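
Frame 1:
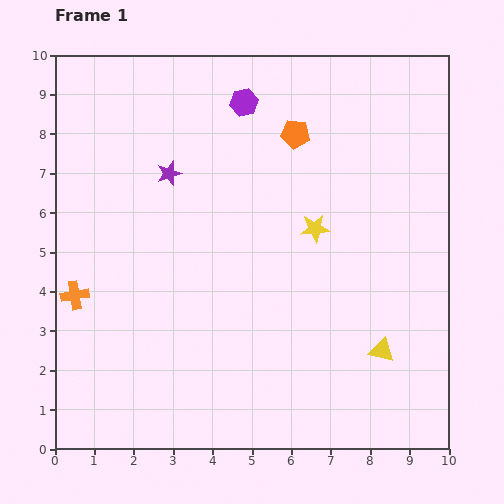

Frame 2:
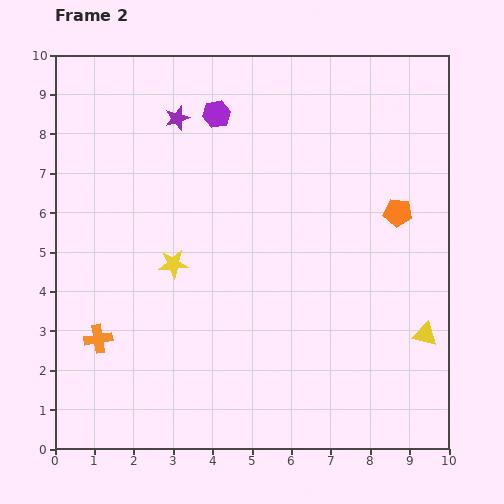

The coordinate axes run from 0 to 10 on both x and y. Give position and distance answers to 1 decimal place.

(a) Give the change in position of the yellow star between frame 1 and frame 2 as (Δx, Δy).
(-3.6, -0.9)

The yellow star was at (6.6, 5.6) in frame 1 and (3.0, 4.7) in frame 2.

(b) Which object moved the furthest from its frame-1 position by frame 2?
the yellow star

(moved 3.7; next 3.3)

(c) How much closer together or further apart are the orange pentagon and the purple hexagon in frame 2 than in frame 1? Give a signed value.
+3.7

Distance in frame 1: 1.5. Distance in frame 2: 5.2.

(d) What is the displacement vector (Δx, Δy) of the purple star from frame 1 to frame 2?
(0.2, 1.4)

The purple star was at (2.9, 7.0) in frame 1 and (3.1, 8.4) in frame 2.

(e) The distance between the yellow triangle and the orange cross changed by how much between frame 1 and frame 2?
+0.4

Distance in frame 1: 7.9. Distance in frame 2: 8.3.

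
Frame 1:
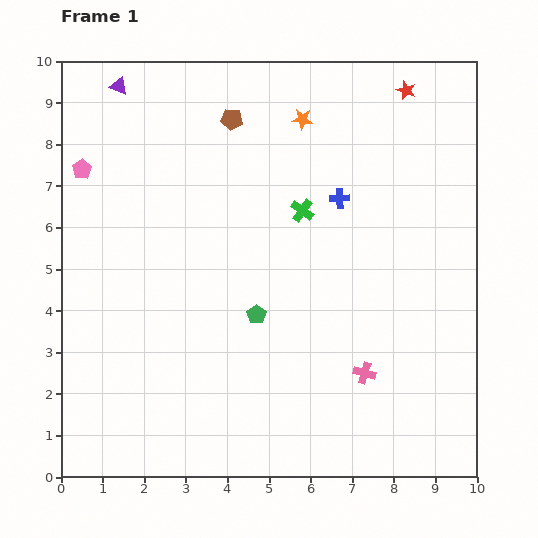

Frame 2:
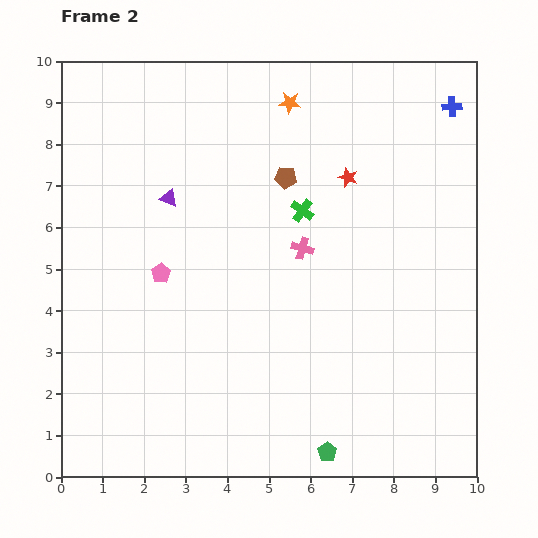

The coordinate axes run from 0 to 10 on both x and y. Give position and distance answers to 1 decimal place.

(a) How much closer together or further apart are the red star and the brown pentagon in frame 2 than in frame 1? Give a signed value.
-2.8

Distance in frame 1: 4.3. Distance in frame 2: 1.5.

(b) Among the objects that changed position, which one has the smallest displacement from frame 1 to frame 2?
the orange star

(moved 0.5)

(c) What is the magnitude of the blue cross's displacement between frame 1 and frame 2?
3.5

The blue cross moved from (6.7, 6.7) to (9.4, 8.9), a distance of √(2.7² + 2.2²) ≈ 3.5.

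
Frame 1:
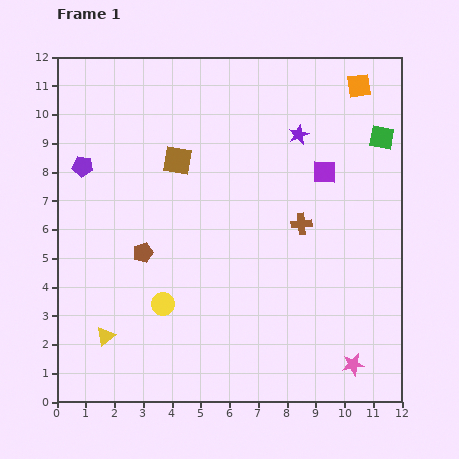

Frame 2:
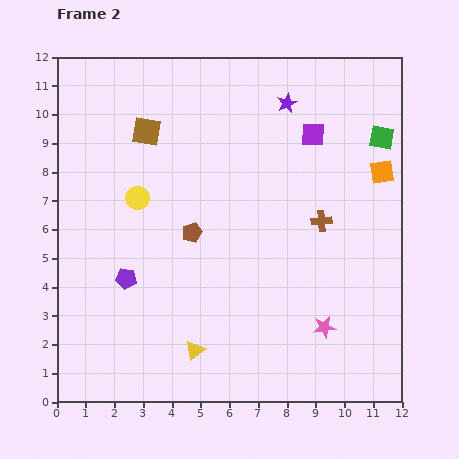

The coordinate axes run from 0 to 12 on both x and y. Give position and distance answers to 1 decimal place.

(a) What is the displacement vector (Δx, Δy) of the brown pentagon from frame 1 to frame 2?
(1.7, 0.7)

The brown pentagon was at (3.0, 5.2) in frame 1 and (4.7, 5.9) in frame 2.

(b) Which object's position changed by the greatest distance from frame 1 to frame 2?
the purple pentagon

(moved 4.2; next 3.8)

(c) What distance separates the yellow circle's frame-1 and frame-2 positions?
3.8

The yellow circle moved from (3.7, 3.4) to (2.8, 7.1), a distance of √(0.9² + 3.7²) ≈ 3.8.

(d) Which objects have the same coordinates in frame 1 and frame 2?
the green square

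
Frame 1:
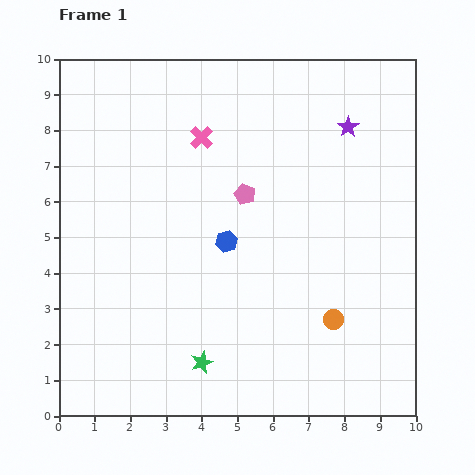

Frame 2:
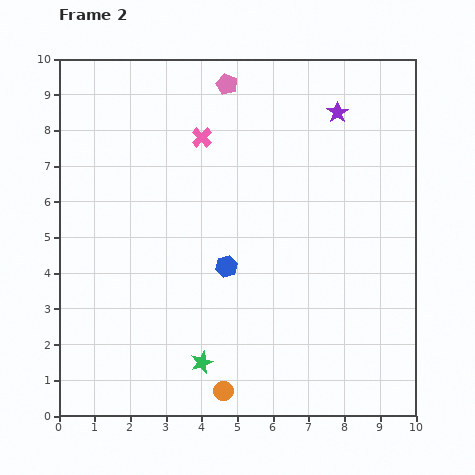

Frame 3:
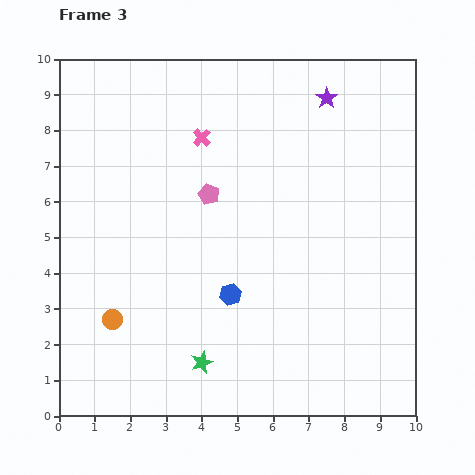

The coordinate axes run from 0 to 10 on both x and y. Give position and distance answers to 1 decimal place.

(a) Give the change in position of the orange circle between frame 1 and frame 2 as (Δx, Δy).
(-3.1, -2.0)

The orange circle was at (7.7, 2.7) in frame 1 and (4.6, 0.7) in frame 2.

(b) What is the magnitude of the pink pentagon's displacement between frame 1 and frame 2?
3.1

The pink pentagon moved from (5.2, 6.2) to (4.7, 9.3), a distance of √(0.5² + 3.1²) ≈ 3.1.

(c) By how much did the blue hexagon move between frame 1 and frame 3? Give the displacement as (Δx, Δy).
(0.1, -1.5)

The blue hexagon was at (4.7, 4.9) in frame 1 and (4.8, 3.4) in frame 3.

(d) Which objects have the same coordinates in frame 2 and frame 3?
the pink cross, the green star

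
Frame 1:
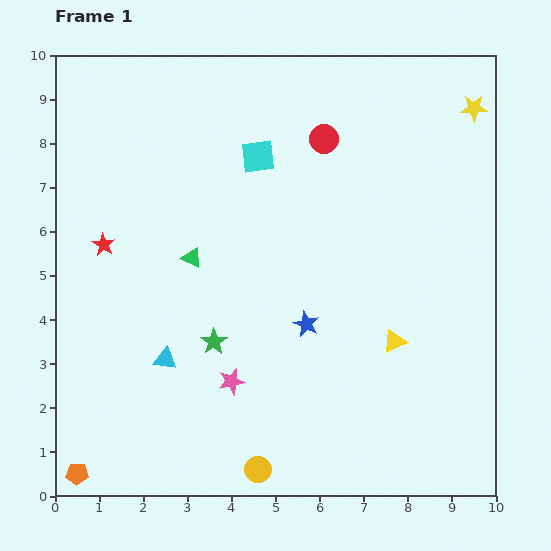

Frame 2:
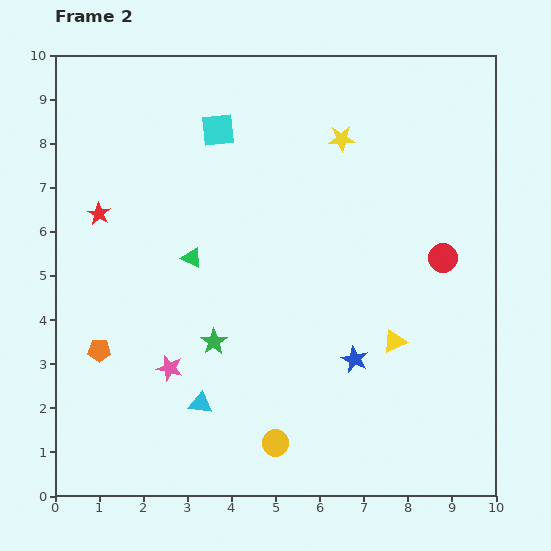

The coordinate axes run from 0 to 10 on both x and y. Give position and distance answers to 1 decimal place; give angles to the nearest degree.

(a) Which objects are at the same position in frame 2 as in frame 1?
the yellow triangle, the green star, the green triangle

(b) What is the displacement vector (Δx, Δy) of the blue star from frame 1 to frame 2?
(1.1, -0.8)

The blue star was at (5.7, 3.9) in frame 1 and (6.8, 3.1) in frame 2.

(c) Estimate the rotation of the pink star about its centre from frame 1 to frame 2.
27° clockwise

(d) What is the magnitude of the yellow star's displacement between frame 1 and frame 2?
3.1

The yellow star moved from (9.5, 8.8) to (6.5, 8.1), a distance of √(3.0² + 0.7²) ≈ 3.1.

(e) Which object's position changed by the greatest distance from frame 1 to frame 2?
the red circle

(moved 3.8; next 3.1)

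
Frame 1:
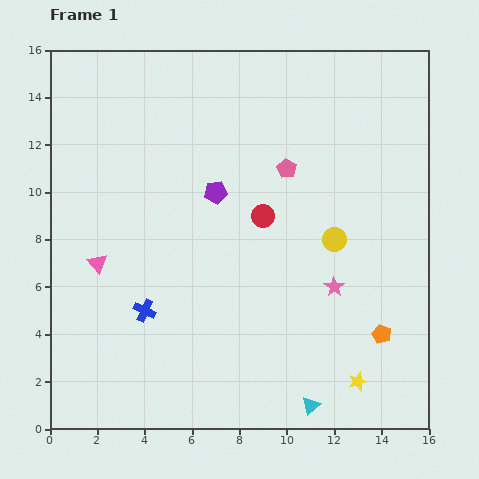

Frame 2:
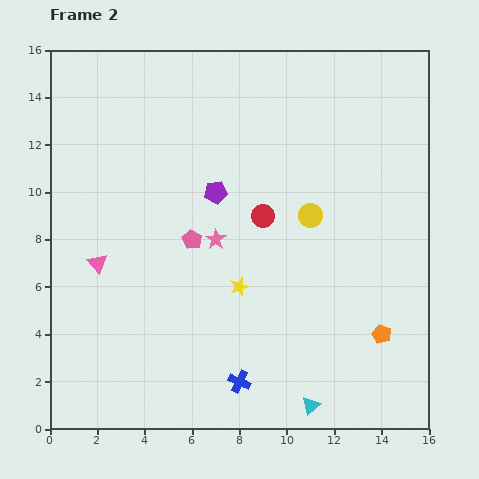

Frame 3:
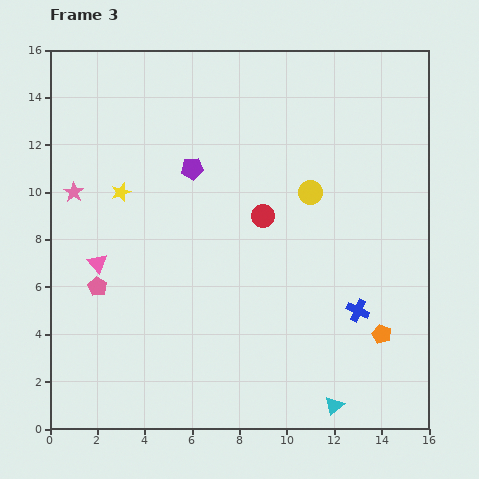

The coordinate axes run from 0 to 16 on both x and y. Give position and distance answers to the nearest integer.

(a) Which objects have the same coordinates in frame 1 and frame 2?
the purple pentagon, the red circle, the orange pentagon, the cyan triangle, the pink triangle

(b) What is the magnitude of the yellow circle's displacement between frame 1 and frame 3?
2

The yellow circle moved from (12, 8) to (11, 10), a distance of √(1² + 2²) ≈ 2.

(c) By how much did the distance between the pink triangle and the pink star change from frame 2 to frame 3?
-2

Distance in frame 2: 5. Distance in frame 3: 3.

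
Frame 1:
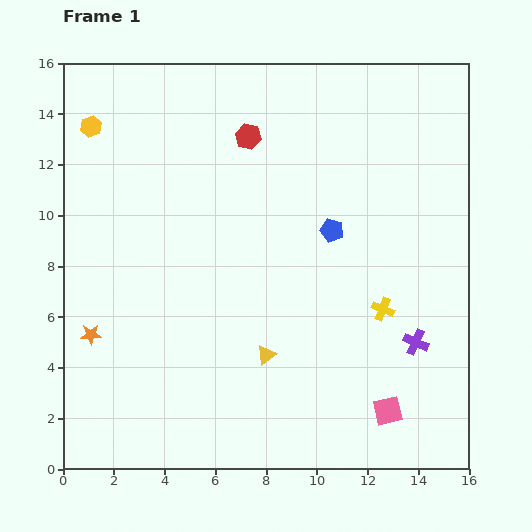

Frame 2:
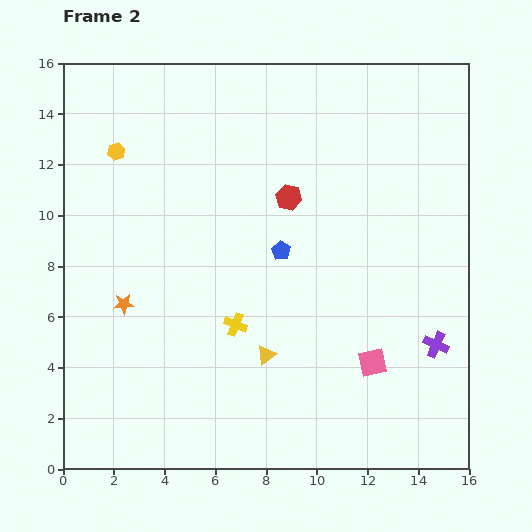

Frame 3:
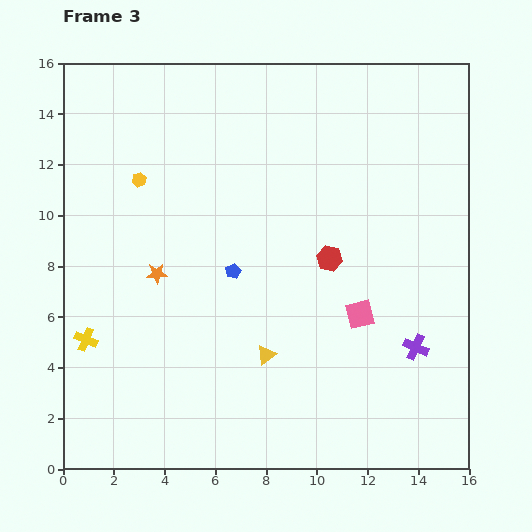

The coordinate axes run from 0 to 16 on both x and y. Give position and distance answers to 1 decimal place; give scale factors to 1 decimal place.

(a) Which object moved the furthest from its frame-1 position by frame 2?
the yellow cross

(moved 5.8; next 2.9)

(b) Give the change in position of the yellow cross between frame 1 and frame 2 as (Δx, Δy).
(-5.8, -0.6)

The yellow cross was at (12.6, 6.3) in frame 1 and (6.8, 5.7) in frame 2.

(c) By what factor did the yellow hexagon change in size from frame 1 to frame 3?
0.7×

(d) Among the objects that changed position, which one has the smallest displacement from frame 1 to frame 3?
the purple cross

(moved 0.2)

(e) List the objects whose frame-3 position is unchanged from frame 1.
the yellow triangle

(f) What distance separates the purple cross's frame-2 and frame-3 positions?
0.8

The purple cross moved from (14.7, 4.9) to (13.9, 4.8), a distance of √(0.8² + 0.1²) ≈ 0.8.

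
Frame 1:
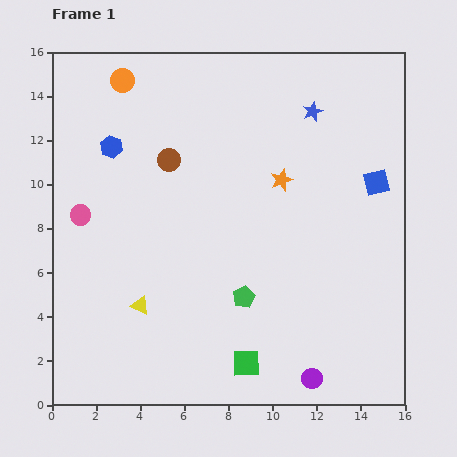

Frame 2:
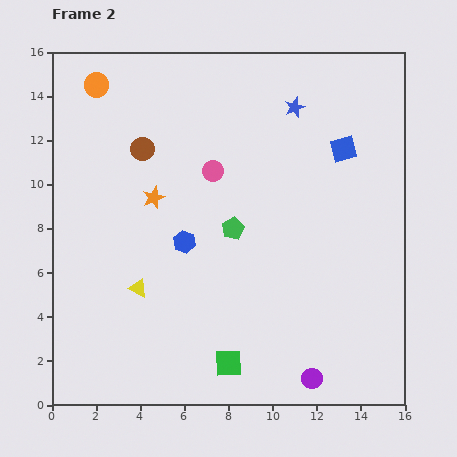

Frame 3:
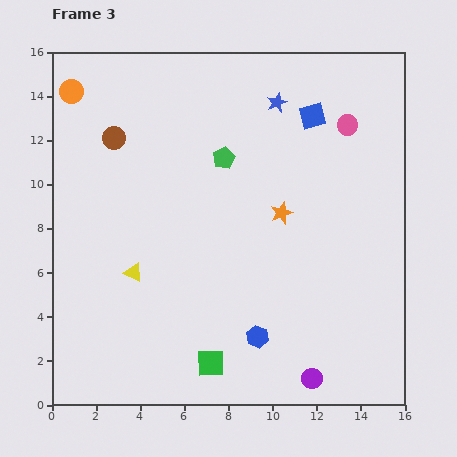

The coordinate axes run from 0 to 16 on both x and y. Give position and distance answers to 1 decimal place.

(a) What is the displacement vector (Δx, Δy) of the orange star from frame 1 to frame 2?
(-5.8, -0.8)

The orange star was at (10.4, 10.2) in frame 1 and (4.6, 9.4) in frame 2.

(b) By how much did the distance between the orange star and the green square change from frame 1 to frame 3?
-1.0

Distance in frame 1: 8.5. Distance in frame 3: 7.5.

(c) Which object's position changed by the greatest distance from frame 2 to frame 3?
the pink circle

(moved 6.5; next 5.8)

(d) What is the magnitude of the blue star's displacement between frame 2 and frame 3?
0.8

The blue star moved from (11.0, 13.5) to (10.2, 13.7), a distance of √(0.8² + 0.2²) ≈ 0.8.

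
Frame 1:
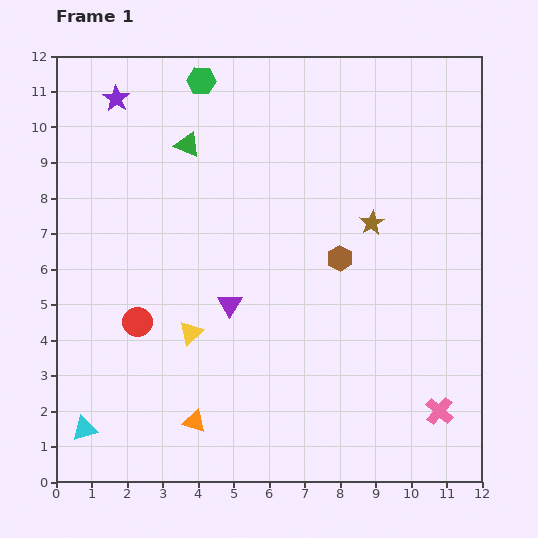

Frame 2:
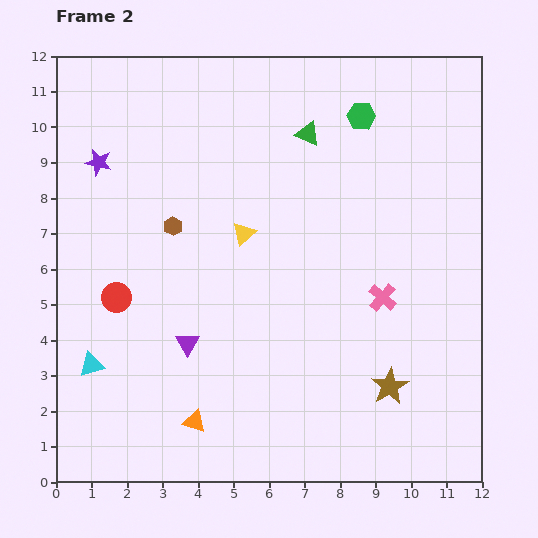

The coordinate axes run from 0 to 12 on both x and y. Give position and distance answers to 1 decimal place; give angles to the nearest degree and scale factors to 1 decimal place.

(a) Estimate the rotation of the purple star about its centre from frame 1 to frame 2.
21° counter-clockwise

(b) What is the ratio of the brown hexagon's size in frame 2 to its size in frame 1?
0.7×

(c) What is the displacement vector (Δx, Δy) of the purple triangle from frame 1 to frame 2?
(-1.2, -1.1)

The purple triangle was at (4.9, 5.0) in frame 1 and (3.7, 3.9) in frame 2.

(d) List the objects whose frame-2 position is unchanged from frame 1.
the orange triangle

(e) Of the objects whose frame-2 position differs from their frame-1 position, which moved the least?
the red circle

(moved 0.9)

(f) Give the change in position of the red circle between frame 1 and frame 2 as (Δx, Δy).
(-0.6, 0.7)

The red circle was at (2.3, 4.5) in frame 1 and (1.7, 5.2) in frame 2.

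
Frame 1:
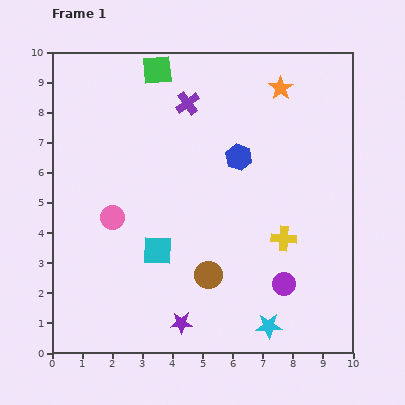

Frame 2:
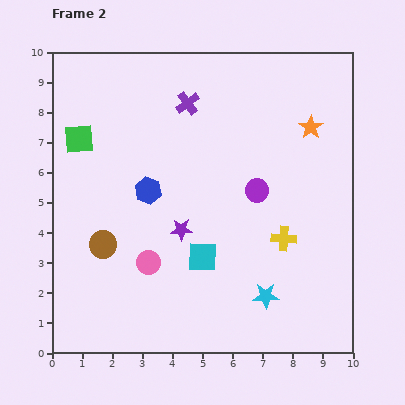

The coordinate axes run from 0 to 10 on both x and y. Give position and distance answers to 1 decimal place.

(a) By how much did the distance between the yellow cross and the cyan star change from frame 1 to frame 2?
-0.9

Distance in frame 1: 2.9. Distance in frame 2: 2.0.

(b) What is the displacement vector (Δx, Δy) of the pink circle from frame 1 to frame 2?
(1.2, -1.5)

The pink circle was at (2.0, 4.5) in frame 1 and (3.2, 3.0) in frame 2.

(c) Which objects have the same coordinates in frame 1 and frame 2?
the purple cross, the yellow cross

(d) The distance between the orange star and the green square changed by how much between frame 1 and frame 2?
+3.6

Distance in frame 1: 4.1. Distance in frame 2: 7.7.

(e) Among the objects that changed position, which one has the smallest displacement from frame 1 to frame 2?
the cyan star

(moved 1.0)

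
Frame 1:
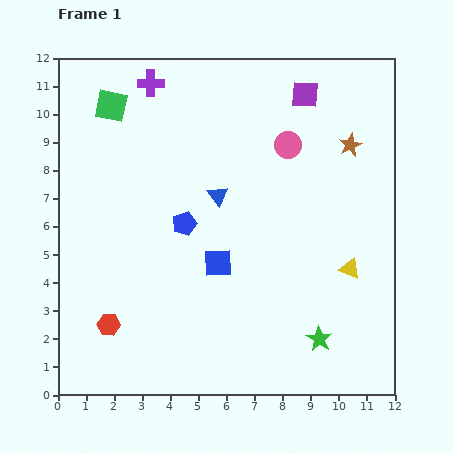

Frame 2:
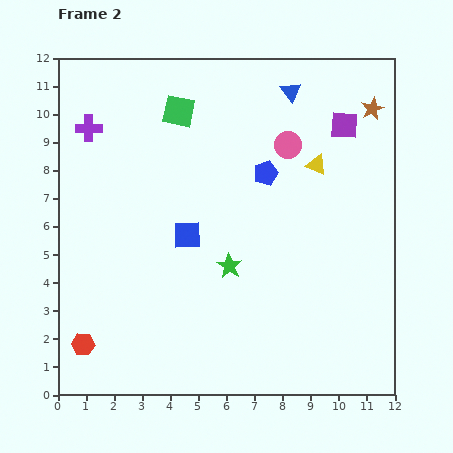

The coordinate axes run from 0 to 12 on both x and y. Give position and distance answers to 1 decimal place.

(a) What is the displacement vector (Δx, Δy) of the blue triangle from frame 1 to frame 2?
(2.6, 3.7)

The blue triangle was at (5.7, 7.1) in frame 1 and (8.3, 10.8) in frame 2.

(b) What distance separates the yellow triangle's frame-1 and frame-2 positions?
3.9

The yellow triangle moved from (10.4, 4.5) to (9.2, 8.2), a distance of √(1.2² + 3.7²) ≈ 3.9.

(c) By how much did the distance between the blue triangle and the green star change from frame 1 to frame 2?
+0.4

Distance in frame 1: 6.2. Distance in frame 2: 6.6.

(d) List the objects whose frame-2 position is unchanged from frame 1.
the pink circle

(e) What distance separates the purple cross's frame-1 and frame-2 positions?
2.7

The purple cross moved from (3.3, 11.1) to (1.1, 9.5), a distance of √(2.2² + 1.6²) ≈ 2.7.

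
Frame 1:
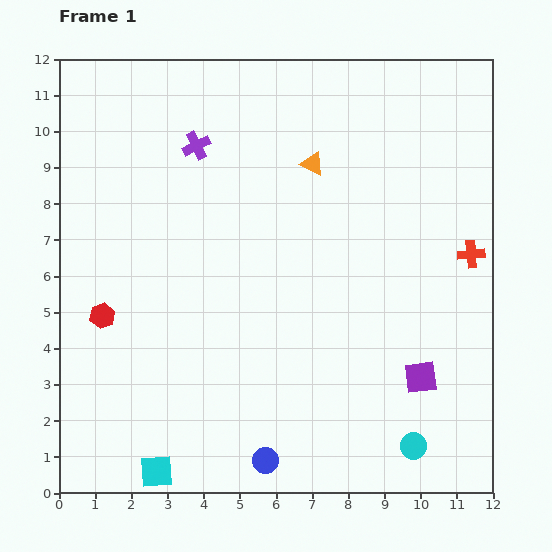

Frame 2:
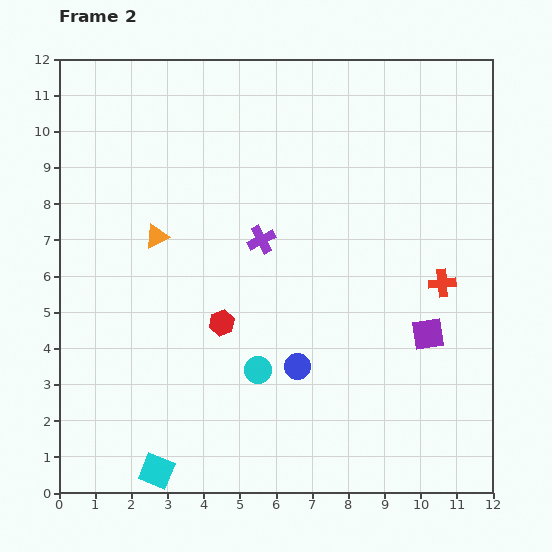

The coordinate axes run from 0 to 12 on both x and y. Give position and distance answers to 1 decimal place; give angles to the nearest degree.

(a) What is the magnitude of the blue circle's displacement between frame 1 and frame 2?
2.8

The blue circle moved from (5.7, 0.9) to (6.6, 3.5), a distance of √(0.9² + 2.6²) ≈ 2.8.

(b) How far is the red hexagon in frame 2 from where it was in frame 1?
3.3

The red hexagon moved from (1.2, 4.9) to (4.5, 4.7), a distance of √(3.3² + 0.2²) ≈ 3.3.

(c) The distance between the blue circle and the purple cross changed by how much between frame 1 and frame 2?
-5.3

Distance in frame 1: 8.9. Distance in frame 2: 3.6.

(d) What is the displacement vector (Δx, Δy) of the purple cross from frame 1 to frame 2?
(1.8, -2.6)

The purple cross was at (3.8, 9.6) in frame 1 and (5.6, 7.0) in frame 2.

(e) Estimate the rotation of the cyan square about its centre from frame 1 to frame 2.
27° clockwise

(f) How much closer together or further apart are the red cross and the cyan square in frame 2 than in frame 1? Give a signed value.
-1.1

Distance in frame 1: 10.6. Distance in frame 2: 9.5.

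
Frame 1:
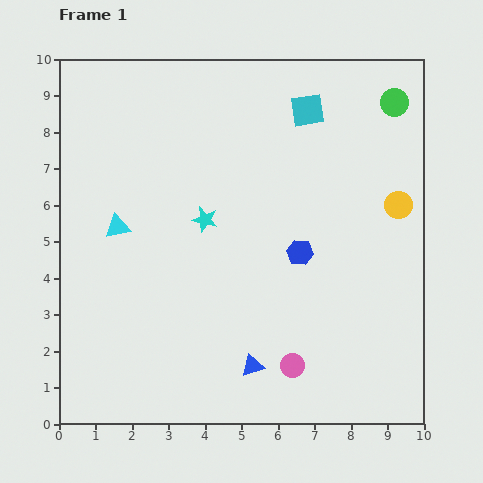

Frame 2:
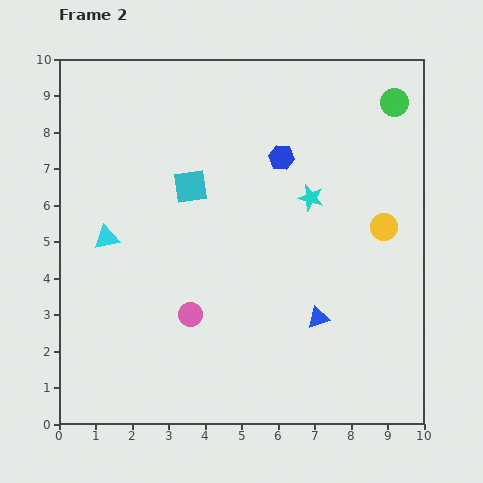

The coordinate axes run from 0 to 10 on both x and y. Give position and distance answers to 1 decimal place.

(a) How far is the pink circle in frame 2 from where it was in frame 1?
3.1

The pink circle moved from (6.4, 1.6) to (3.6, 3.0), a distance of √(2.8² + 1.4²) ≈ 3.1.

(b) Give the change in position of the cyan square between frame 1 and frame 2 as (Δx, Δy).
(-3.2, -2.1)

The cyan square was at (6.8, 8.6) in frame 1 and (3.6, 6.5) in frame 2.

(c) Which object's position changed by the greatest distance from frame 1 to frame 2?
the cyan square

(moved 3.8; next 3.1)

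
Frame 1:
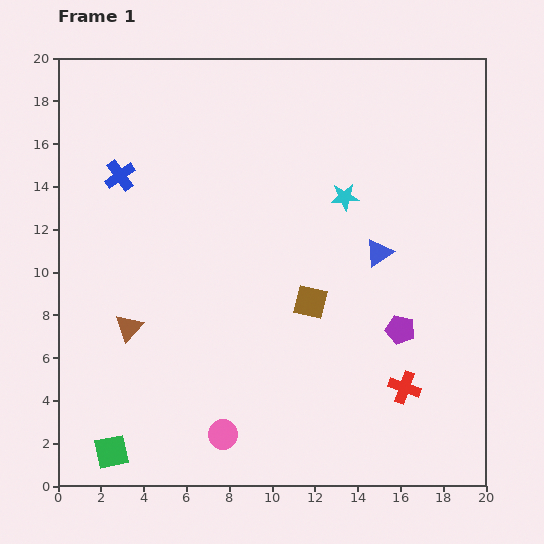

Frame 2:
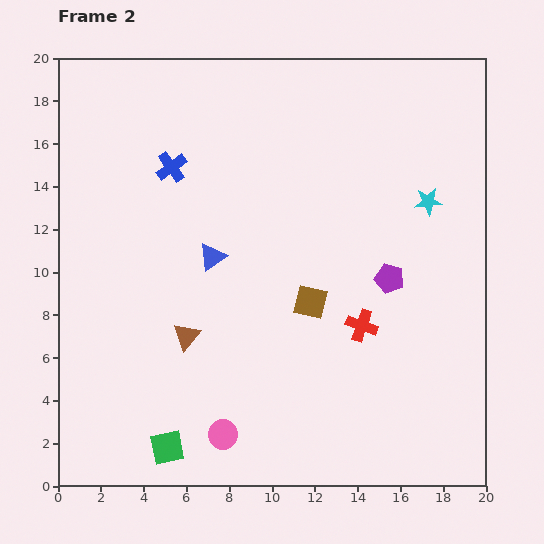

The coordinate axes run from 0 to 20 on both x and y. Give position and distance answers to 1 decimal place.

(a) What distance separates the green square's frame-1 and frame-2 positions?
2.6

The green square moved from (2.5, 1.6) to (5.1, 1.8), a distance of √(2.6² + 0.2²) ≈ 2.6.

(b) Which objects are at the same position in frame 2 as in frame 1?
the pink circle, the brown square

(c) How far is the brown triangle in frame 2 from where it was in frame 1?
2.7

The brown triangle moved from (3.3, 7.4) to (6.0, 7.0), a distance of √(2.7² + 0.4²) ≈ 2.7.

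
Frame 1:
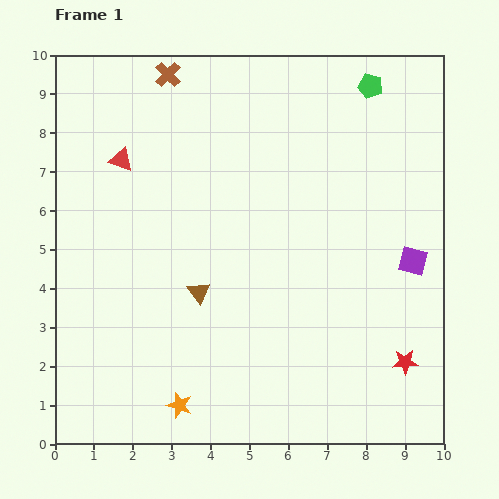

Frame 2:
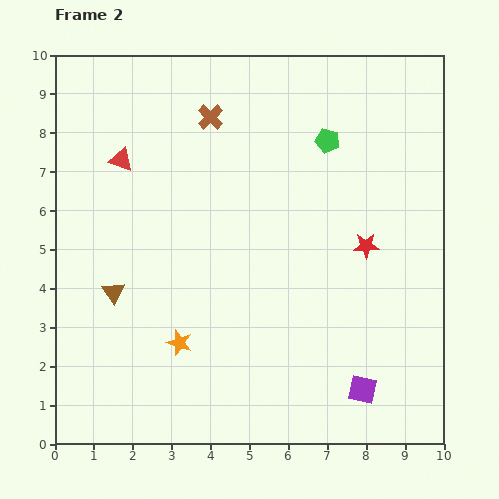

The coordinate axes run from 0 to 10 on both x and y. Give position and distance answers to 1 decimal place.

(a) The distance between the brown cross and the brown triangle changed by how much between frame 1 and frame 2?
-0.6

Distance in frame 1: 5.7. Distance in frame 2: 5.1.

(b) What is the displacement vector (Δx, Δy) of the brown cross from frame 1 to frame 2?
(1.1, -1.1)

The brown cross was at (2.9, 9.5) in frame 1 and (4.0, 8.4) in frame 2.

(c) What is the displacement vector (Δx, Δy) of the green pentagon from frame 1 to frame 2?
(-1.1, -1.4)

The green pentagon was at (8.1, 9.2) in frame 1 and (7.0, 7.8) in frame 2.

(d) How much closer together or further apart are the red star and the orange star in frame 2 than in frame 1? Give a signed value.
-0.5

Distance in frame 1: 5.9. Distance in frame 2: 5.4.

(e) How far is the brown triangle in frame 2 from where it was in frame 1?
2.2

The brown triangle moved from (3.7, 3.9) to (1.5, 3.9), a distance of √(2.2² + 0.0²) ≈ 2.2.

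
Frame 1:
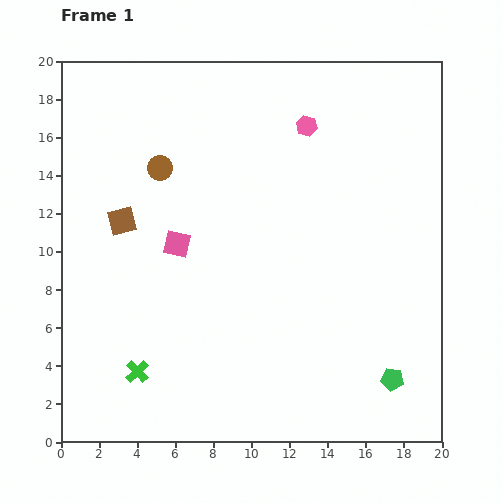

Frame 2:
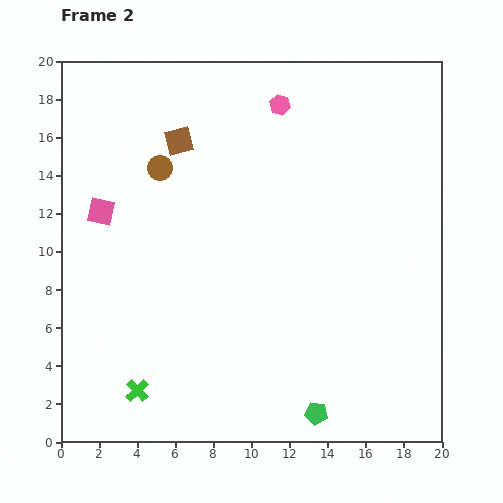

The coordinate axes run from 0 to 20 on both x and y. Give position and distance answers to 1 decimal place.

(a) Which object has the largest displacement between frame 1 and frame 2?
the brown square

(moved 5.2; next 4.4)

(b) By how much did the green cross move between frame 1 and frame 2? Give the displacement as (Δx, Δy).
(0.0, -1.0)

The green cross was at (4.0, 3.7) in frame 1 and (4.0, 2.7) in frame 2.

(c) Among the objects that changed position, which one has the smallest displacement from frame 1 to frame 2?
the green cross

(moved 1.0)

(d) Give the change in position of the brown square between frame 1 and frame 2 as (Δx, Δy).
(3.0, 4.2)

The brown square was at (3.2, 11.6) in frame 1 and (6.2, 15.8) in frame 2.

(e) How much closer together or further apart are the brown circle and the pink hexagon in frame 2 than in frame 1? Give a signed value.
-0.9

Distance in frame 1: 8.0. Distance in frame 2: 7.1.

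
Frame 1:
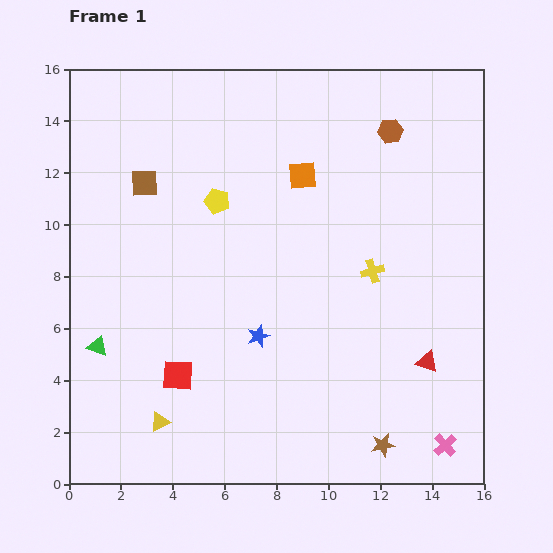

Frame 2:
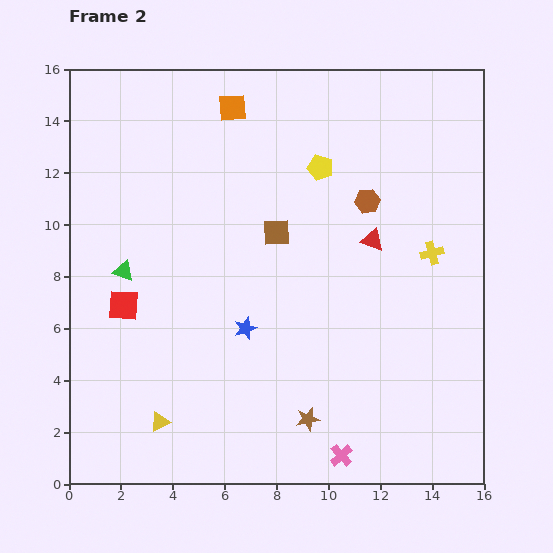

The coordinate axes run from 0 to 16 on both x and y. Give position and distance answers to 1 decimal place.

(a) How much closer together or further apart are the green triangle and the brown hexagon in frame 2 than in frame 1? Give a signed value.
-4.2

Distance in frame 1: 14.0. Distance in frame 2: 9.8.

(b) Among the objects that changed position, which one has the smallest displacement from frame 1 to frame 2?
the blue star

(moved 0.6)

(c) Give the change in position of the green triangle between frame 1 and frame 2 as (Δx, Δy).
(1.0, 2.9)

The green triangle was at (1.1, 5.3) in frame 1 and (2.1, 8.2) in frame 2.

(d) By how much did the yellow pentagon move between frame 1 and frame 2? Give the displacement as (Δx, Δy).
(4.0, 1.3)

The yellow pentagon was at (5.7, 10.9) in frame 1 and (9.7, 12.2) in frame 2.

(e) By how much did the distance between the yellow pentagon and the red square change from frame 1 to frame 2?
+2.4

Distance in frame 1: 6.9. Distance in frame 2: 9.3.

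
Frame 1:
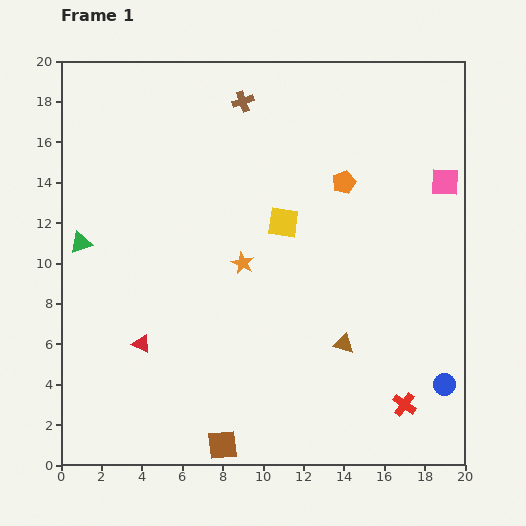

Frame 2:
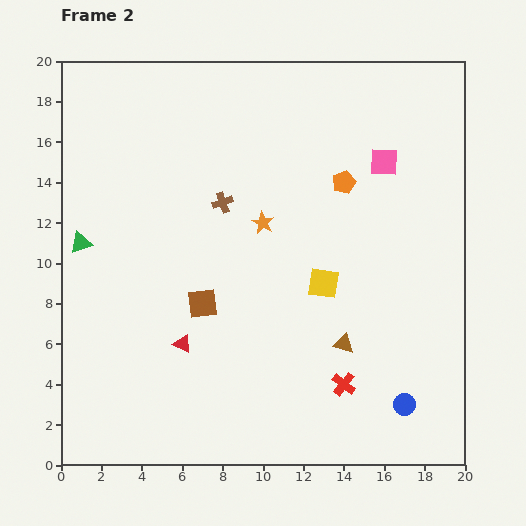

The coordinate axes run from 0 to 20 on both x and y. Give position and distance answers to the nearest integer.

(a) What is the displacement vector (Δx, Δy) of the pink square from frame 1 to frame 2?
(-3, 1)

The pink square was at (19, 14) in frame 1 and (16, 15) in frame 2.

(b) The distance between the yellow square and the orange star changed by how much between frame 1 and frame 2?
+1

Distance in frame 1: 3. Distance in frame 2: 4.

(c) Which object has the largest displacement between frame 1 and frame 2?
the brown square

(moved 7; next 5)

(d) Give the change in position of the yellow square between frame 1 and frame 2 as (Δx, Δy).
(2, -3)

The yellow square was at (11, 12) in frame 1 and (13, 9) in frame 2.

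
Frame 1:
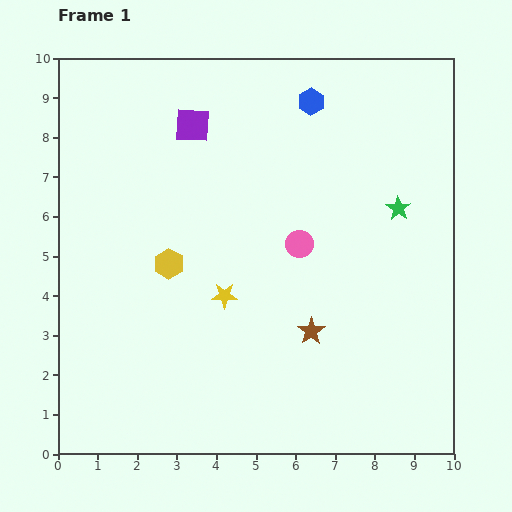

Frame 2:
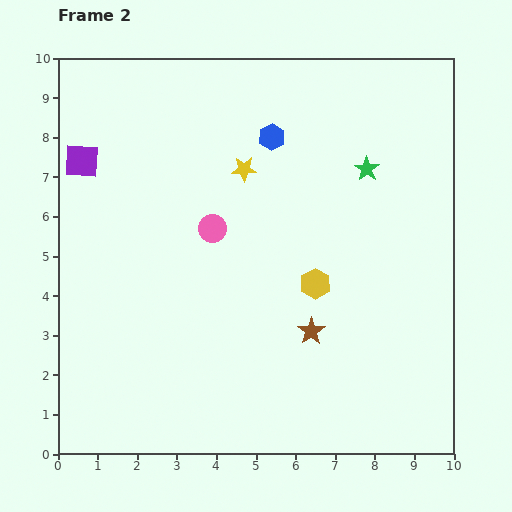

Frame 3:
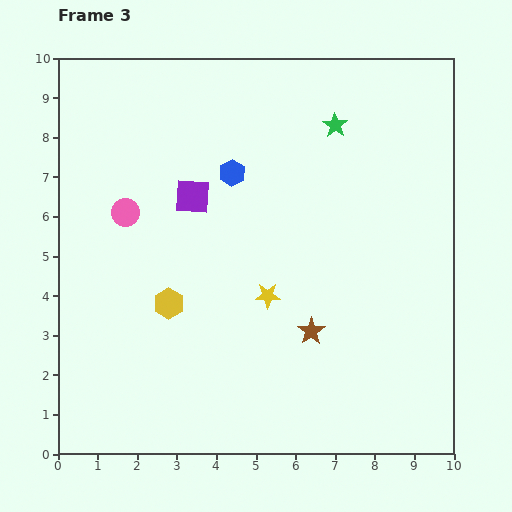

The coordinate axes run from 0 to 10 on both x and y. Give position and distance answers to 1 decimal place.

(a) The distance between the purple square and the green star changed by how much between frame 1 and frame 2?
+1.6

Distance in frame 1: 5.6. Distance in frame 2: 7.2.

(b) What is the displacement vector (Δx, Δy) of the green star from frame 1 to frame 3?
(-1.6, 2.1)

The green star was at (8.6, 6.2) in frame 1 and (7.0, 8.3) in frame 3.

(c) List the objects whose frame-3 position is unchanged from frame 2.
the brown star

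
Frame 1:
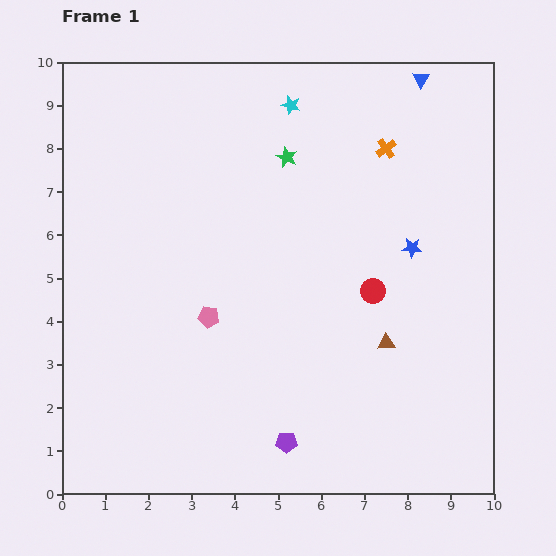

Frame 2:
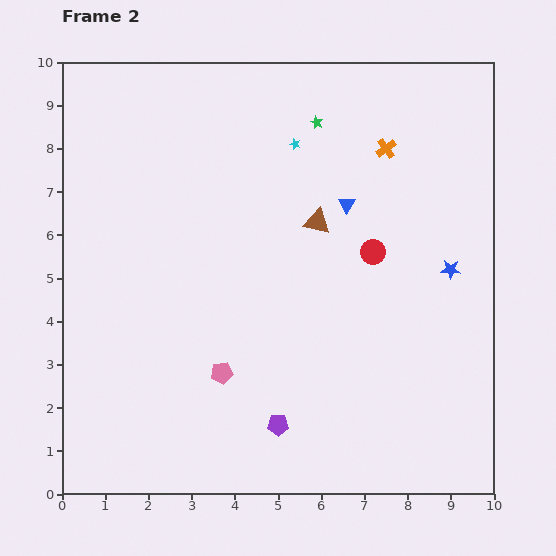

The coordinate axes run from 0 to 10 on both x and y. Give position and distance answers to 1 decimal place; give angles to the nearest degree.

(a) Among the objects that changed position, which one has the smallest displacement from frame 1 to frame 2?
the purple pentagon

(moved 0.4)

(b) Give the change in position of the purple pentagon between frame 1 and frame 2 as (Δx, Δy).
(-0.2, 0.4)

The purple pentagon was at (5.2, 1.2) in frame 1 and (5.0, 1.6) in frame 2.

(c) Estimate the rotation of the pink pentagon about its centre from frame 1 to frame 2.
18° counter-clockwise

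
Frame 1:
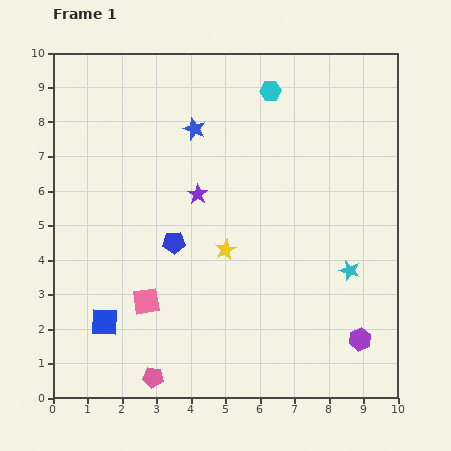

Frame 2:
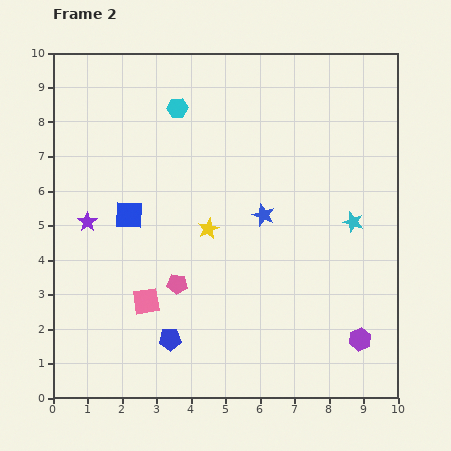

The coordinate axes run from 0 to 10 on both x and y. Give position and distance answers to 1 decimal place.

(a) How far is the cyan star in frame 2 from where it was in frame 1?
1.4

The cyan star moved from (8.6, 3.7) to (8.7, 5.1), a distance of √(0.1² + 1.4²) ≈ 1.4.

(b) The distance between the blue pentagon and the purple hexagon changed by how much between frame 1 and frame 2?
-0.6

Distance in frame 1: 6.1. Distance in frame 2: 5.5.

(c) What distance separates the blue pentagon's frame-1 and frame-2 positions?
2.8

The blue pentagon moved from (3.5, 4.5) to (3.4, 1.7), a distance of √(0.1² + 2.8²) ≈ 2.8.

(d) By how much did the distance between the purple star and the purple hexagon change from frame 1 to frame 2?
+2.3

Distance in frame 1: 6.3. Distance in frame 2: 8.6.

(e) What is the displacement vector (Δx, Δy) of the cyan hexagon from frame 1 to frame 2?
(-2.7, -0.5)

The cyan hexagon was at (6.3, 8.9) in frame 1 and (3.6, 8.4) in frame 2.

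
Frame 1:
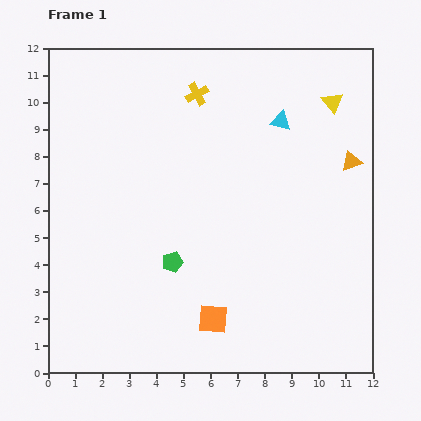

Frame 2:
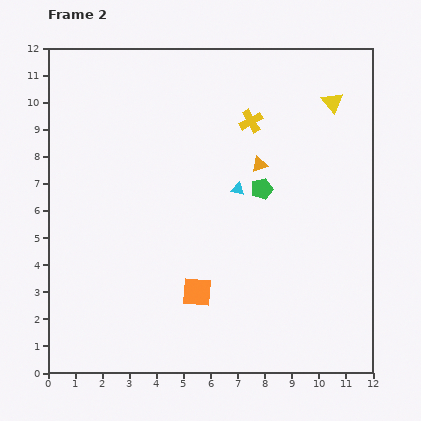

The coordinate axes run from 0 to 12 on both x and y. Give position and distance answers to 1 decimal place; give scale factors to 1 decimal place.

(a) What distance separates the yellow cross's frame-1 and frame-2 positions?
2.2

The yellow cross moved from (5.5, 10.3) to (7.5, 9.3), a distance of √(2.0² + 1.0²) ≈ 2.2.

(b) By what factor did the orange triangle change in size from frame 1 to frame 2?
0.8×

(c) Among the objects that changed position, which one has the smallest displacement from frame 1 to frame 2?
the orange square

(moved 1.2)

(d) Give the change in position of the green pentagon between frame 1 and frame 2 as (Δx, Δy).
(3.3, 2.7)

The green pentagon was at (4.6, 4.1) in frame 1 and (7.9, 6.8) in frame 2.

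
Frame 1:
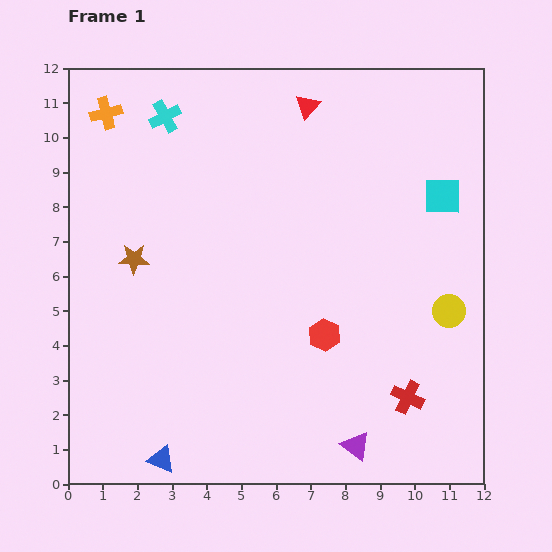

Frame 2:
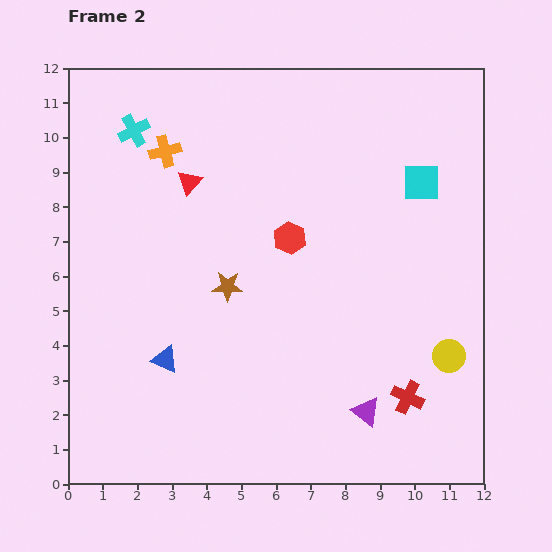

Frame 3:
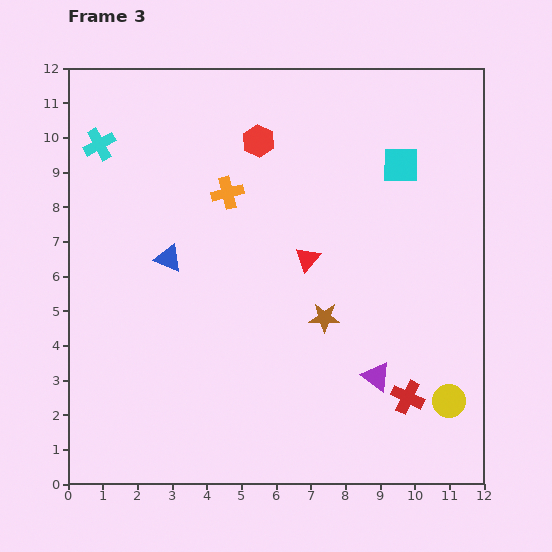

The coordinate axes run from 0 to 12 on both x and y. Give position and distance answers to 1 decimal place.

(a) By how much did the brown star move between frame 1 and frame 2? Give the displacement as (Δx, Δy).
(2.7, -0.8)

The brown star was at (1.9, 6.5) in frame 1 and (4.6, 5.7) in frame 2.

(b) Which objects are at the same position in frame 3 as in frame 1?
the red cross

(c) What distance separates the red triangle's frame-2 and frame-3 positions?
4.0

The red triangle moved from (3.5, 8.7) to (6.9, 6.5), a distance of √(3.4² + 2.2²) ≈ 4.0.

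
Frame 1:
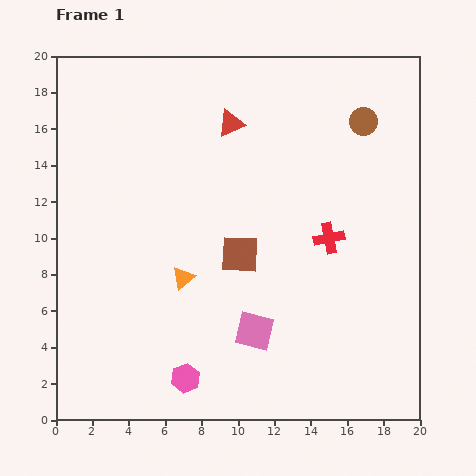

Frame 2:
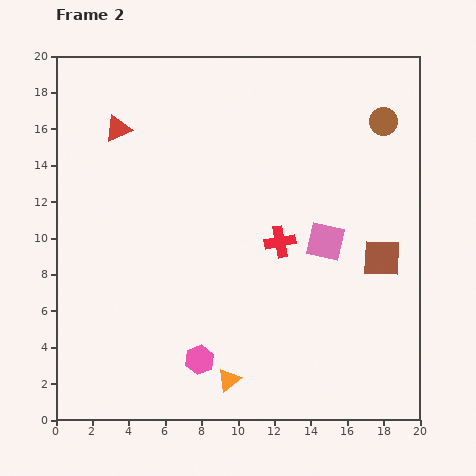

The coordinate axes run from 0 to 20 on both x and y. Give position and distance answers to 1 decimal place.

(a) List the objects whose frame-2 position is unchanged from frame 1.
none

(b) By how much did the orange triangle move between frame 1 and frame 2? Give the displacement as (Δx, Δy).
(2.5, -5.6)

The orange triangle was at (7.0, 7.8) in frame 1 and (9.5, 2.2) in frame 2.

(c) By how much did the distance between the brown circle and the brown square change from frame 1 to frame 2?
-2.5

Distance in frame 1: 10.0. Distance in frame 2: 7.5.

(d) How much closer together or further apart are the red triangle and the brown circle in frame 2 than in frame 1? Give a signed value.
+7.3

Distance in frame 1: 7.3. Distance in frame 2: 14.6.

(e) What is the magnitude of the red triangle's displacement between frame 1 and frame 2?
6.2

The red triangle moved from (9.6, 16.3) to (3.4, 16.0), a distance of √(6.2² + 0.3²) ≈ 6.2.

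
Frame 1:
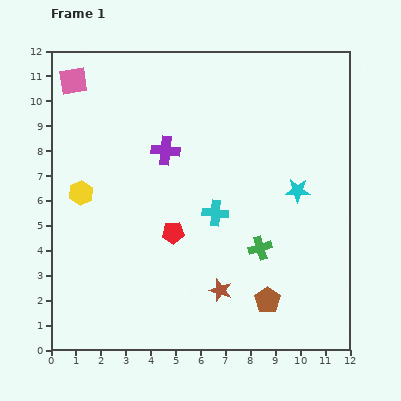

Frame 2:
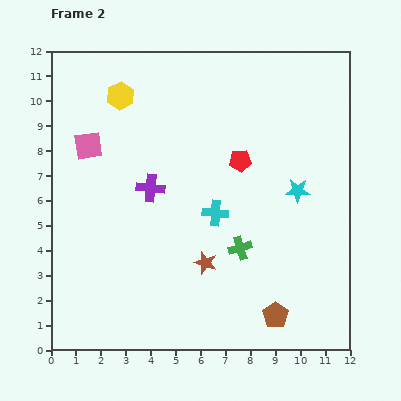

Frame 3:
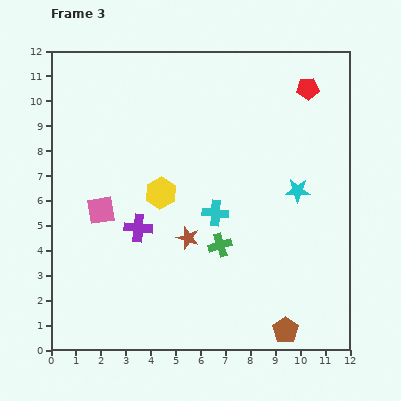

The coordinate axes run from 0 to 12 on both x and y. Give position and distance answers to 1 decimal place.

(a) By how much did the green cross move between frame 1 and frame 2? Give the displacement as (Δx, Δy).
(-0.8, 0.0)

The green cross was at (8.4, 4.1) in frame 1 and (7.6, 4.1) in frame 2.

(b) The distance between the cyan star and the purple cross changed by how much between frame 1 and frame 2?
+0.4

Distance in frame 1: 5.5. Distance in frame 2: 5.9.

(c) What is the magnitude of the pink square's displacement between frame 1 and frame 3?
5.3

The pink square moved from (0.9, 10.8) to (2.0, 5.6), a distance of √(1.1² + 5.2²) ≈ 5.3.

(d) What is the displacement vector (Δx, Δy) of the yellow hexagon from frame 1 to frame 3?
(3.2, 0.0)

The yellow hexagon was at (1.2, 6.3) in frame 1 and (4.4, 6.3) in frame 3.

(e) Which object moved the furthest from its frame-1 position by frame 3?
the red pentagon

(moved 7.9; next 5.3)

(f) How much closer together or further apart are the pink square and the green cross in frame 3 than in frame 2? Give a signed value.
-2.3

Distance in frame 2: 7.3. Distance in frame 3: 5.0.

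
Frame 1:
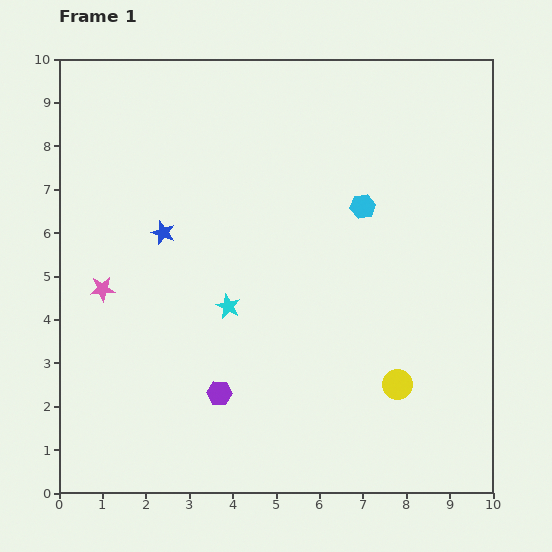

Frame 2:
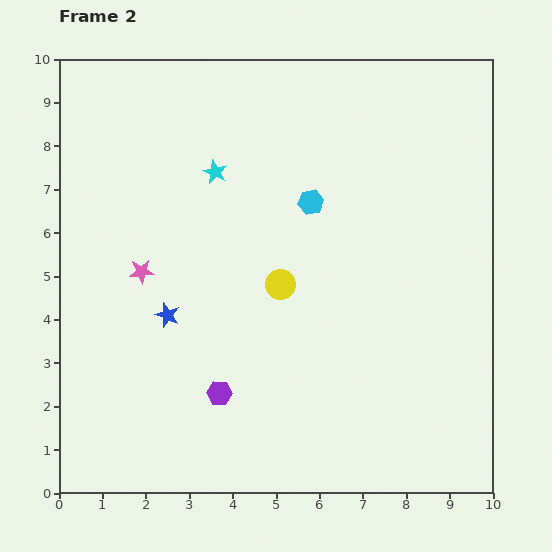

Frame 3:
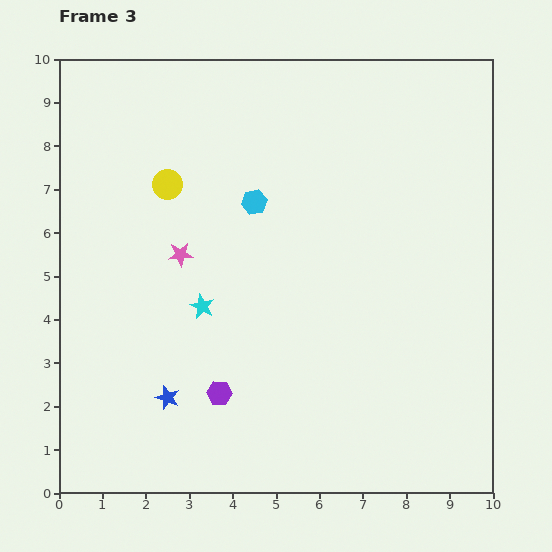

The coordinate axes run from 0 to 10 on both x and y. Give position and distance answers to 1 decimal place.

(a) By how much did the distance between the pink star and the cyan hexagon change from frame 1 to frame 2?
-2.1

Distance in frame 1: 6.3. Distance in frame 2: 4.2.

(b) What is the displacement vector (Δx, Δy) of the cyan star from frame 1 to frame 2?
(-0.3, 3.1)

The cyan star was at (3.9, 4.3) in frame 1 and (3.6, 7.4) in frame 2.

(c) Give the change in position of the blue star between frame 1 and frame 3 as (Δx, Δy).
(0.1, -3.8)

The blue star was at (2.4, 6.0) in frame 1 and (2.5, 2.2) in frame 3.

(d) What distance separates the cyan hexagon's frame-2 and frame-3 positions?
1.3

The cyan hexagon moved from (5.8, 6.7) to (4.5, 6.7), a distance of √(1.3² + 0.0²) ≈ 1.3.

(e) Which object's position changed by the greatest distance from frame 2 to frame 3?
the yellow circle

(moved 3.5; next 3.1)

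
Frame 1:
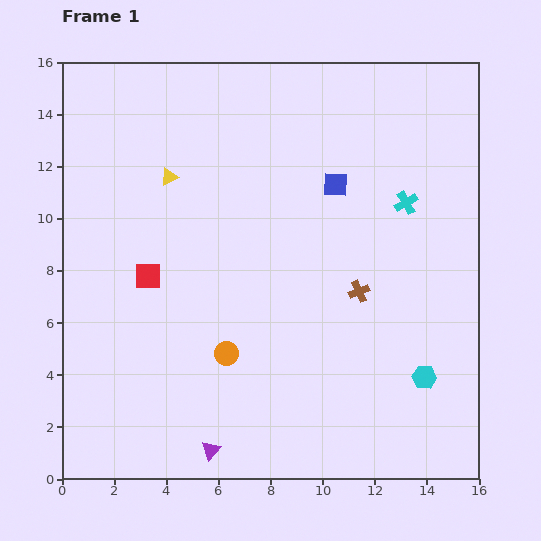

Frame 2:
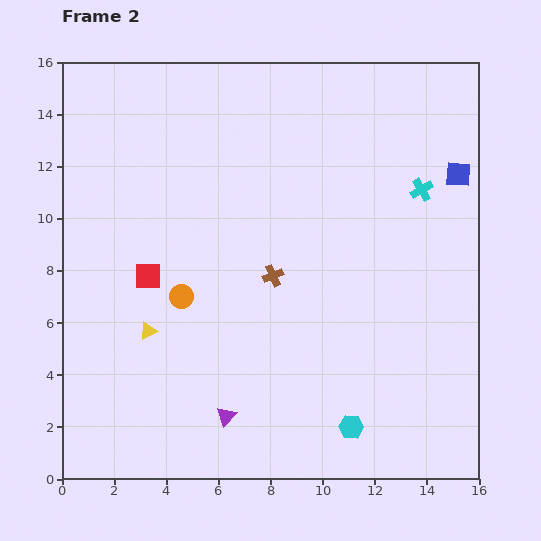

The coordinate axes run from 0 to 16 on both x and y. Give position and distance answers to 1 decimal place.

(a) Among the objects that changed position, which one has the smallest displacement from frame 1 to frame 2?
the cyan cross

(moved 0.8)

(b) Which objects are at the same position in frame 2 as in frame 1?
the red square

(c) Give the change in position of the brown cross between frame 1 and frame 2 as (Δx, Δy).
(-3.3, 0.6)

The brown cross was at (11.4, 7.2) in frame 1 and (8.1, 7.8) in frame 2.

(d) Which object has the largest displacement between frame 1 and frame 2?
the yellow triangle

(moved 6.0; next 4.7)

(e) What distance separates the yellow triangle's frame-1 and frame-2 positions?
6.0

The yellow triangle moved from (4.1, 11.6) to (3.3, 5.7), a distance of √(0.8² + 5.9²) ≈ 6.0.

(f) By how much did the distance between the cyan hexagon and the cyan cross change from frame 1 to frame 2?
+2.8

Distance in frame 1: 6.7. Distance in frame 2: 9.5.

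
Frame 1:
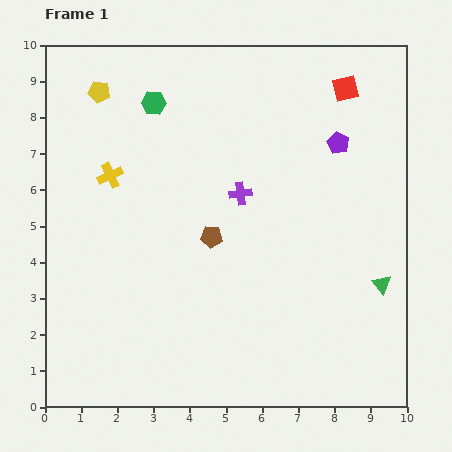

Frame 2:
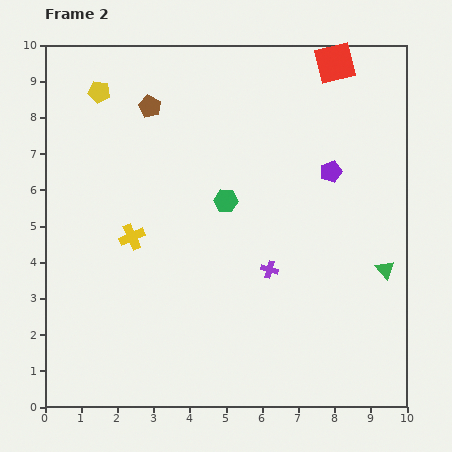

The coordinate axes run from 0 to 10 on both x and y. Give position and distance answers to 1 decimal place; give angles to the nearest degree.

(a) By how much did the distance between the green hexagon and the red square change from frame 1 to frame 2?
-0.5

Distance in frame 1: 5.3. Distance in frame 2: 4.8.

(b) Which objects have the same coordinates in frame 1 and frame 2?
the yellow pentagon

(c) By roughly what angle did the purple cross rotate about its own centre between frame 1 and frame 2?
24° clockwise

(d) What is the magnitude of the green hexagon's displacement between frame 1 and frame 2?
3.4

The green hexagon moved from (3.0, 8.4) to (5.0, 5.7), a distance of √(2.0² + 2.7²) ≈ 3.4.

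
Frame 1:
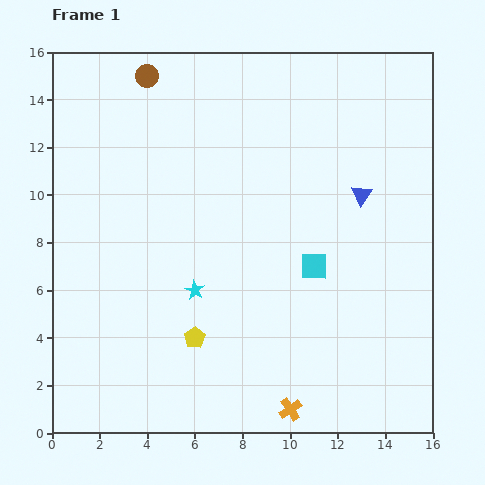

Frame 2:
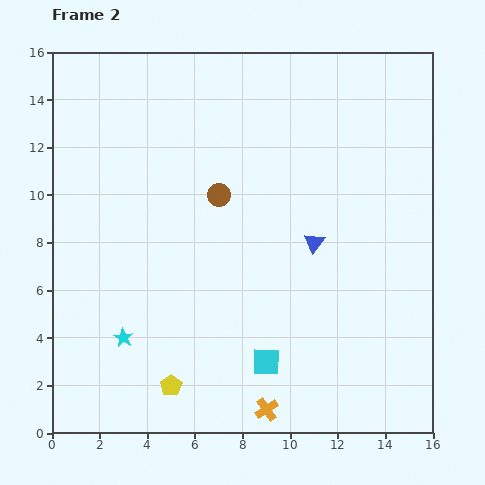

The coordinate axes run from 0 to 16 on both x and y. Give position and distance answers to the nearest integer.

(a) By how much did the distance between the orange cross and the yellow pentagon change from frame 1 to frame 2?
-1

Distance in frame 1: 5. Distance in frame 2: 4.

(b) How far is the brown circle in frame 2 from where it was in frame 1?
6

The brown circle moved from (4, 15) to (7, 10), a distance of √(3² + 5²) ≈ 6.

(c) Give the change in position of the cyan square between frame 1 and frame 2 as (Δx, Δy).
(-2, -4)

The cyan square was at (11, 7) in frame 1 and (9, 3) in frame 2.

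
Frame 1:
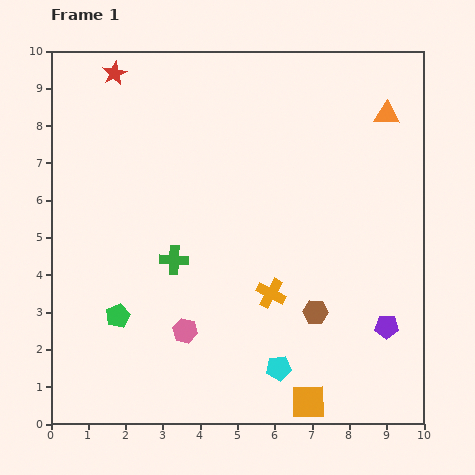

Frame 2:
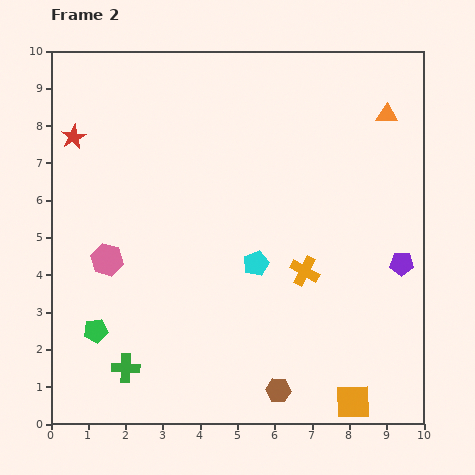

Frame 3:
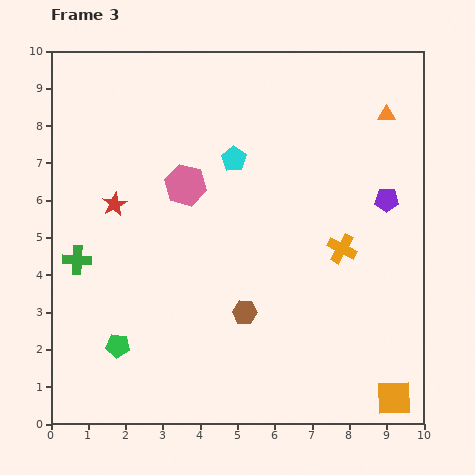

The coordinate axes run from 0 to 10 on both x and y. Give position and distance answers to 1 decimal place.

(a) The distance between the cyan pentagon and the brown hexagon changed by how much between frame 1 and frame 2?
+1.7

Distance in frame 1: 1.8. Distance in frame 2: 3.5.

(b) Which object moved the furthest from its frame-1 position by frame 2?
the green cross

(moved 3.2; next 2.9)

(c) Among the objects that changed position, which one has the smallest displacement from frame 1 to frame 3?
the green pentagon

(moved 0.8)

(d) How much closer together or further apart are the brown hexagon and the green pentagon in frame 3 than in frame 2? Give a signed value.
-1.7

Distance in frame 2: 5.2. Distance in frame 3: 3.5.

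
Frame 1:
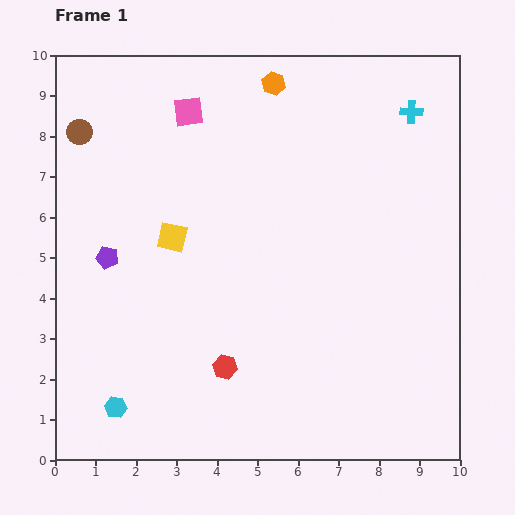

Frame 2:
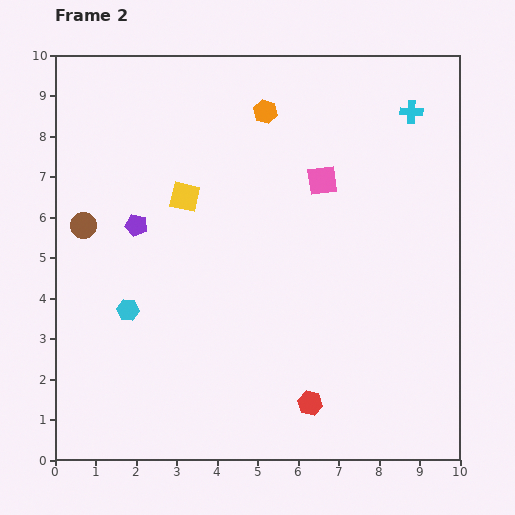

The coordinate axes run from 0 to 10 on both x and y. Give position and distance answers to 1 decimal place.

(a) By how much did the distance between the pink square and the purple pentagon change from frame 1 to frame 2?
+0.6

Distance in frame 1: 4.1. Distance in frame 2: 4.7.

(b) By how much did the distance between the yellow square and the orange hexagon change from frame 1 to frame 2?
-1.6

Distance in frame 1: 4.5. Distance in frame 2: 2.9.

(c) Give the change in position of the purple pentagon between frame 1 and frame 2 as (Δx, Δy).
(0.7, 0.8)

The purple pentagon was at (1.3, 5.0) in frame 1 and (2.0, 5.8) in frame 2.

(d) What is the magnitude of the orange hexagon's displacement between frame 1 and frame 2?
0.7

The orange hexagon moved from (5.4, 9.3) to (5.2, 8.6), a distance of √(0.2² + 0.7²) ≈ 0.7.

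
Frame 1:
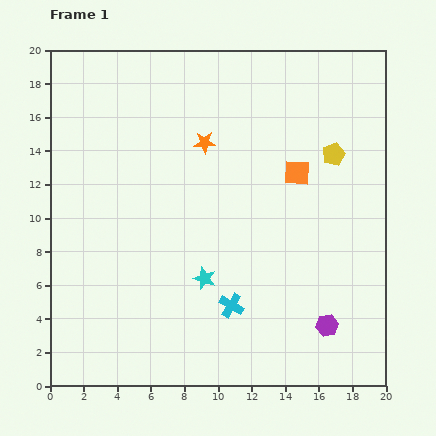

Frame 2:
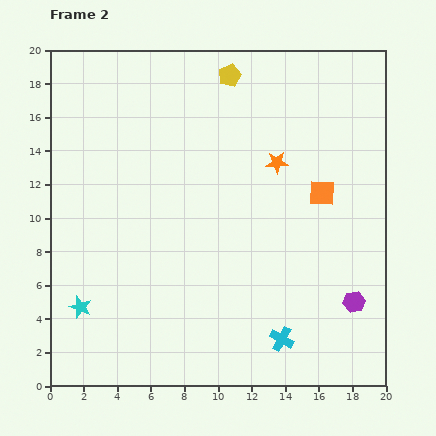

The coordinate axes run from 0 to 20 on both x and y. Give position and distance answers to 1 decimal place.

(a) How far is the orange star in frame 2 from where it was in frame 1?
4.5

The orange star moved from (9.2, 14.5) to (13.5, 13.3), a distance of √(4.3² + 1.2²) ≈ 4.5.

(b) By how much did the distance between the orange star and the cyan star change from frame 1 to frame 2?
+6.4

Distance in frame 1: 8.1. Distance in frame 2: 14.5.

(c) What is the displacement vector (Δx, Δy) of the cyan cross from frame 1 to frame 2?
(3.0, -2.0)

The cyan cross was at (10.8, 4.8) in frame 1 and (13.8, 2.8) in frame 2.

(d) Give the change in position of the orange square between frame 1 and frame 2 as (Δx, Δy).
(1.5, -1.2)

The orange square was at (14.7, 12.7) in frame 1 and (16.2, 11.5) in frame 2.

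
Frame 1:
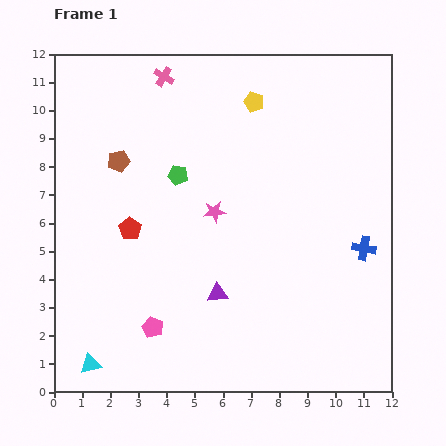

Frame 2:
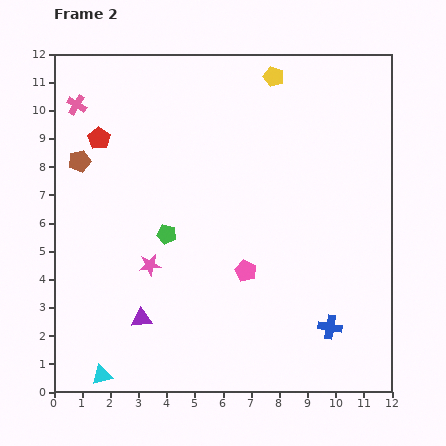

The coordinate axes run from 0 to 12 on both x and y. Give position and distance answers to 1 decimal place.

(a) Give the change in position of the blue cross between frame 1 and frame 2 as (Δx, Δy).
(-1.2, -2.8)

The blue cross was at (11.0, 5.1) in frame 1 and (9.8, 2.3) in frame 2.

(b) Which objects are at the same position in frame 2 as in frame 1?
none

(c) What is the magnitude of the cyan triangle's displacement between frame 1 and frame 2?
0.6

The cyan triangle moved from (1.3, 1.0) to (1.7, 0.6), a distance of √(0.4² + 0.4²) ≈ 0.6.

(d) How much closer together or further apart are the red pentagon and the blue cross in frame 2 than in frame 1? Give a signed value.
+2.3

Distance in frame 1: 8.3. Distance in frame 2: 10.6.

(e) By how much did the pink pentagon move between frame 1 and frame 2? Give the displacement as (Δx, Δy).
(3.3, 2.0)

The pink pentagon was at (3.5, 2.3) in frame 1 and (6.8, 4.3) in frame 2.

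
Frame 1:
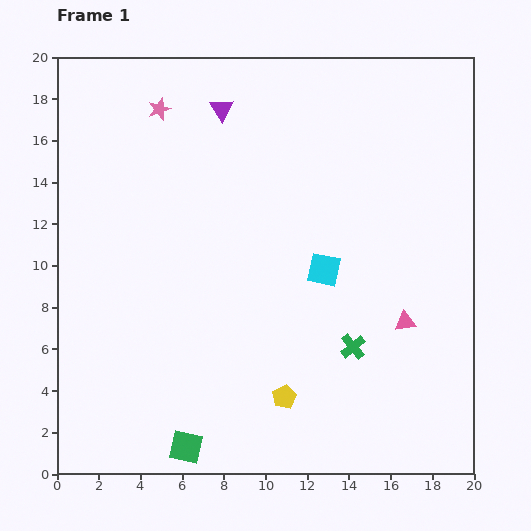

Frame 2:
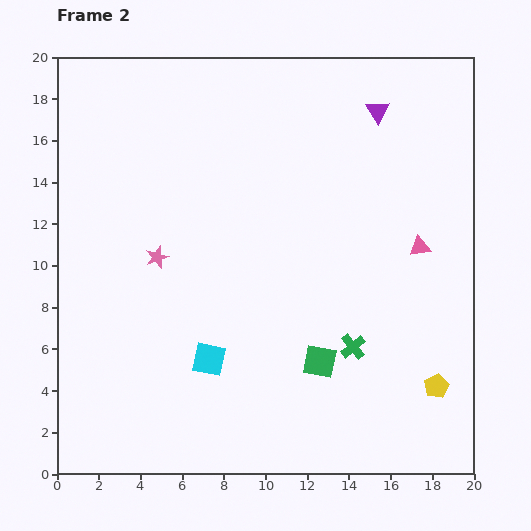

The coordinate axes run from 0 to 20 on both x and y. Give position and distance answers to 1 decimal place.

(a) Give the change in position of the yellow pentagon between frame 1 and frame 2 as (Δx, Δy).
(7.3, 0.5)

The yellow pentagon was at (10.9, 3.7) in frame 1 and (18.2, 4.2) in frame 2.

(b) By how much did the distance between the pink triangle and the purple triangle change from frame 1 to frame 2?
-6.7

Distance in frame 1: 13.5. Distance in frame 2: 6.8.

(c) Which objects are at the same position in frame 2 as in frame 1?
the green cross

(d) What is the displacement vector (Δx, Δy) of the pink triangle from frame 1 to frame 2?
(0.7, 3.6)

The pink triangle was at (16.7, 7.3) in frame 1 and (17.4, 10.9) in frame 2.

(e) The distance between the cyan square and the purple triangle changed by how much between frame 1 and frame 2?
+5.3

Distance in frame 1: 9.1. Distance in frame 2: 14.4.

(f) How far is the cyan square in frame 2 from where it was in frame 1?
7.0

The cyan square moved from (12.8, 9.8) to (7.3, 5.5), a distance of √(5.5² + 4.3²) ≈ 7.0.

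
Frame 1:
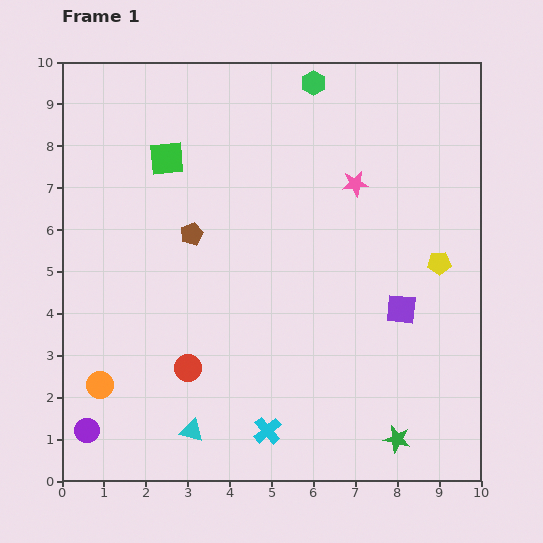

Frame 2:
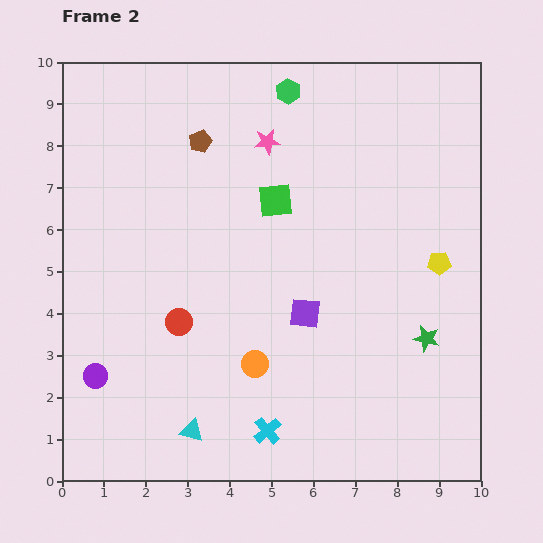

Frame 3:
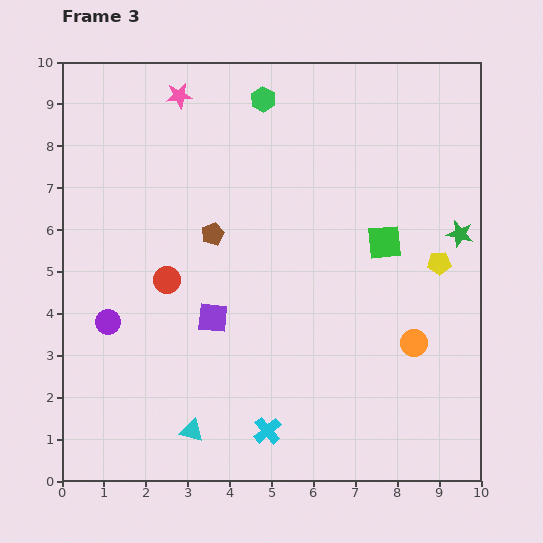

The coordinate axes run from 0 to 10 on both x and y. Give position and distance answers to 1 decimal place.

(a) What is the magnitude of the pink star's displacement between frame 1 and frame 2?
2.3

The pink star moved from (7.0, 7.1) to (4.9, 8.1), a distance of √(2.1² + 1.0²) ≈ 2.3.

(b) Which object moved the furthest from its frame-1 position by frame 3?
the orange circle

(moved 7.6; next 5.6)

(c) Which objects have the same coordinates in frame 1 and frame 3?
the yellow pentagon, the cyan cross, the cyan triangle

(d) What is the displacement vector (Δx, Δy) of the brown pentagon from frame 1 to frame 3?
(0.5, 0.0)

The brown pentagon was at (3.1, 5.9) in frame 1 and (3.6, 5.9) in frame 3.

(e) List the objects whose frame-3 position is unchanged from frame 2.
the yellow pentagon, the cyan cross, the cyan triangle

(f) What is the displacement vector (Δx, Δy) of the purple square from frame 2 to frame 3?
(-2.2, -0.1)

The purple square was at (5.8, 4.0) in frame 2 and (3.6, 3.9) in frame 3.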